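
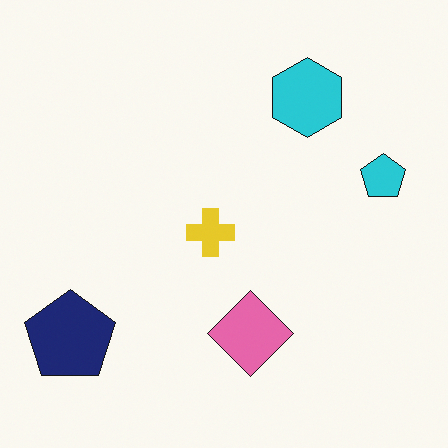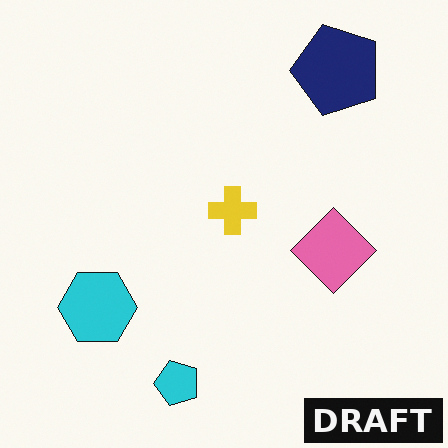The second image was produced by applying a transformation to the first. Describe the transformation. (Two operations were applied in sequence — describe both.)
Transposed (reflected across the top-left ↔ bottom-right diagonal), then watermarked with the text "DRAFT" in the lower-right corner.

Shapes have swapped their row and column positions — what was in the top-right is now in the bottom-left — a diagonal reflection. A dark label reading "DRAFT" appears in the lower-right corner.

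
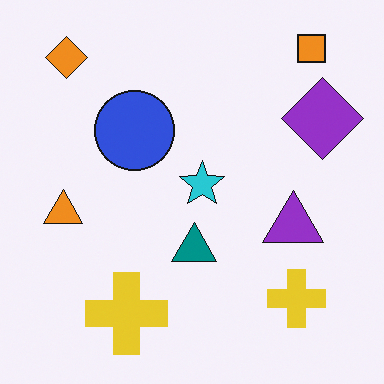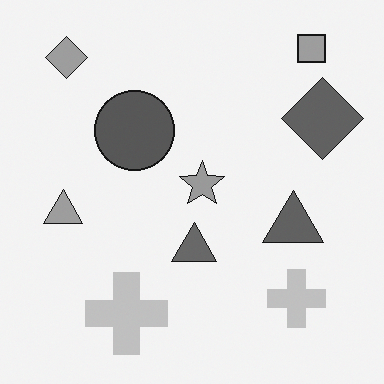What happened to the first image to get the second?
This is the original image converted to grayscale.

All color is removed — every shape is now a shade of grey.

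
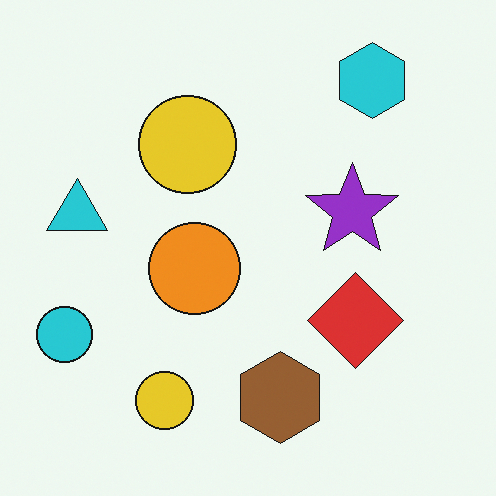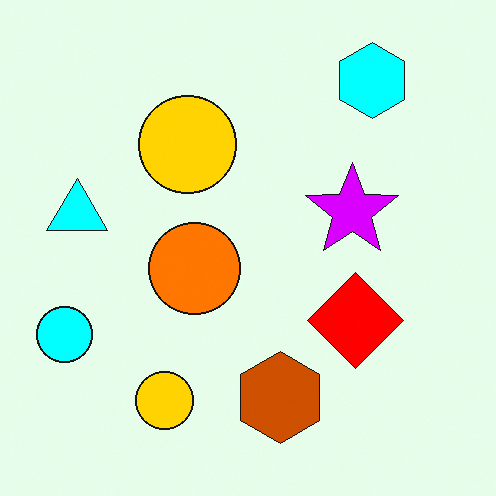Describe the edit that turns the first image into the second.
The transformation is: made much more vivid (saturation change).

All colors are more vivid — a global saturation change.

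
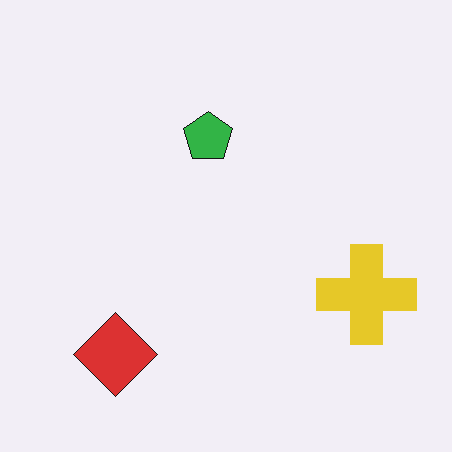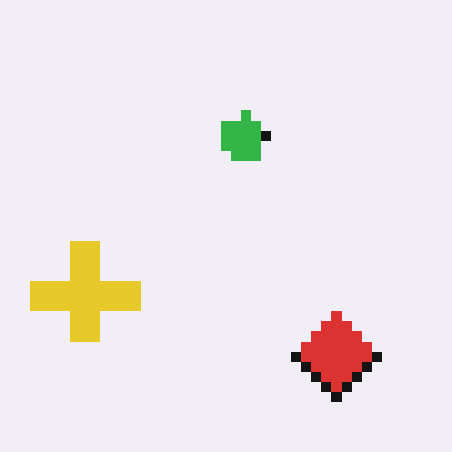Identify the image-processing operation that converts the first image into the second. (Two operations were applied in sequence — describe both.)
The transformation is: flipped horizontally (left ↔ right), then coarsely pixelated.

The yellow cross is in the right of the first image and the left of the second — shapes on opposite sides of the vertical midline have swapped in a mirror flip. Shapes are reduced to large square blocks; fine edges and outlines are lost — a downscale-then-upscale (mosaic) effect.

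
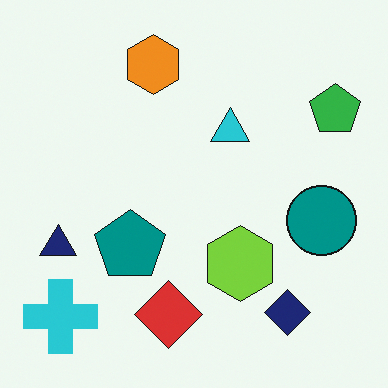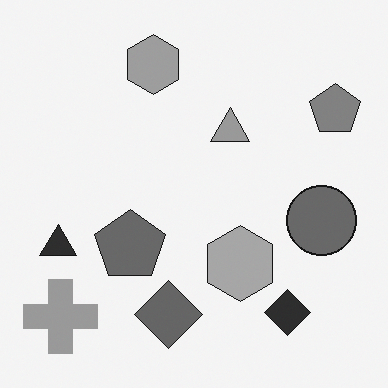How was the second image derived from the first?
Converted to grayscale.

All color is removed — every shape is now a shade of grey.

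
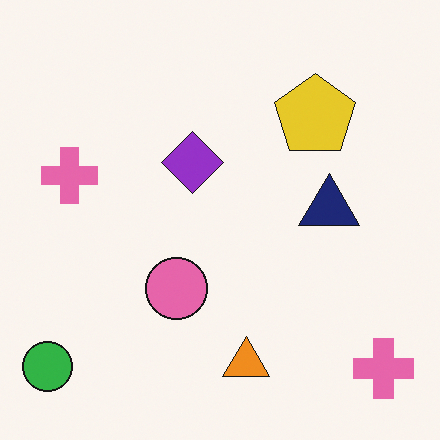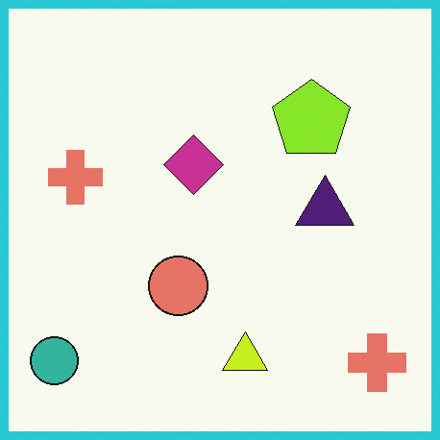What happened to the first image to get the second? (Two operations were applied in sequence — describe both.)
The second image is the first hue-shifted by a small amount, then framed with a cyan border.

Every shape's color has rotated by the same amount around the hue wheel — a uniform hue shift. A solid cyan frame runs around the edge of the second image, with the content slightly shrunk inside it.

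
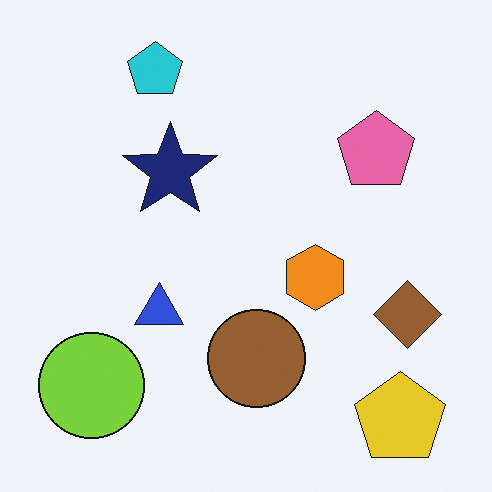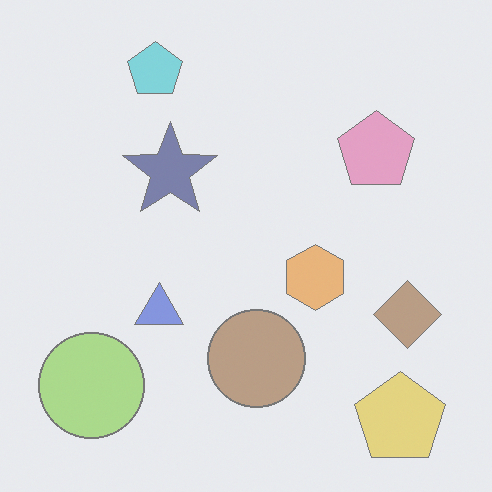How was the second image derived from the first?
The image was given much lower contrast.

Tones are pushed toward mid-grey across the whole image — a global contrast change.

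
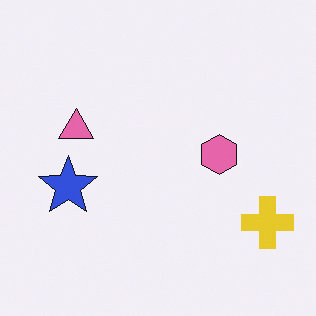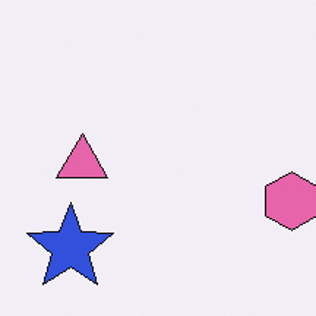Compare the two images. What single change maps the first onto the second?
The image was cropped to a modestly smaller region and rescaled.

The visible shapes are larger and the field of view is narrower; shapes near the original edges may be partly or wholly outside the frame — a crop-and-rescale.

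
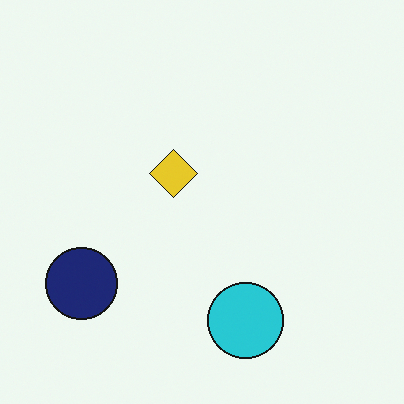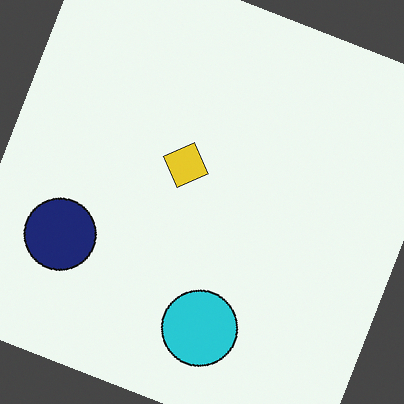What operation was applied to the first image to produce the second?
Rotated clockwise by a clearly visible amount.

Every shape is tilted by the same angle and the image corners show triangular fill wedges — a whole-image rotation by a non-right angle.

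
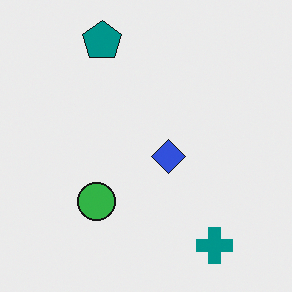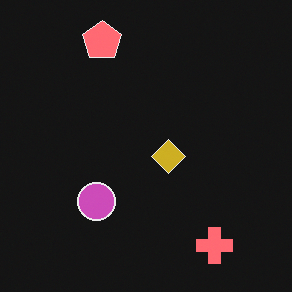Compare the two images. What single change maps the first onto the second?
The second image is the first color-inverted (negative).

The light background has become dark and every shape's color is its complement — a photographic negative.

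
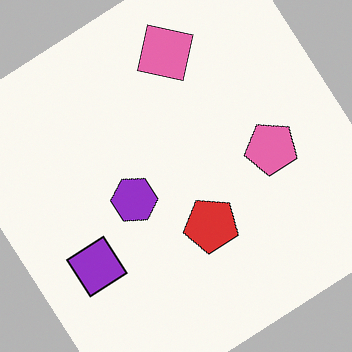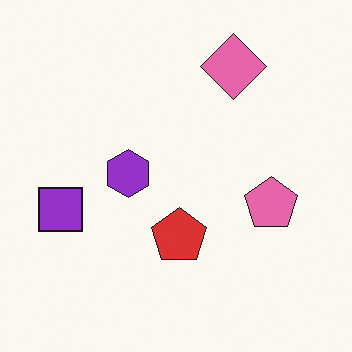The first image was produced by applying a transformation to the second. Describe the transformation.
Rotated counter-clockwise by a large amount — several tens of degrees.

Every shape is tilted by the same angle and the image corners show triangular fill wedges — a whole-image rotation by a non-right angle.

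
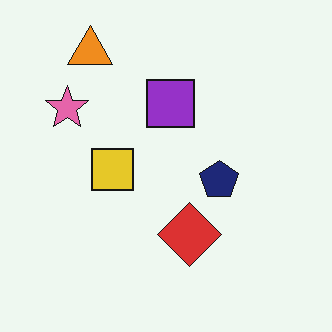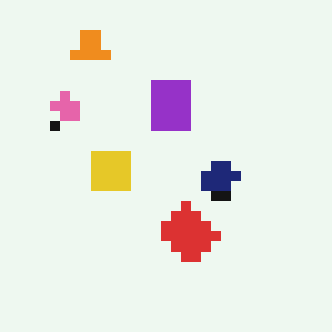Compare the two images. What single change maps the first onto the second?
The image was heavily pixelated into large blocks.

Shapes are reduced to large square blocks; fine edges and outlines are lost — a downscale-then-upscale (mosaic) effect.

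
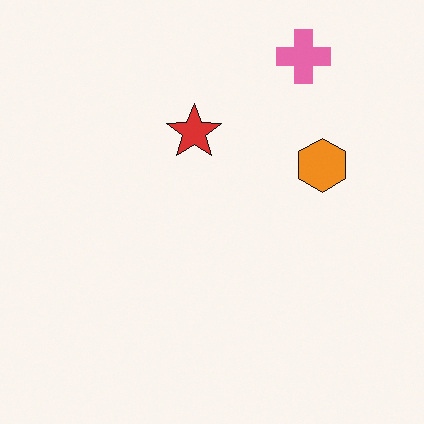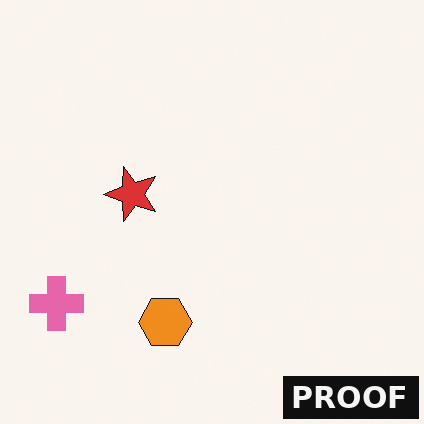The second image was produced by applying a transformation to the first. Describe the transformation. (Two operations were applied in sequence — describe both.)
The second image is the first transposed (reflected across the top-left ↔ bottom-right diagonal), then watermarked with the text "PROOF" in the lower-right corner.

Shapes have swapped their row and column positions — what was in the top-right is now in the bottom-left — a diagonal reflection. A dark label reading "PROOF" appears in the lower-right corner.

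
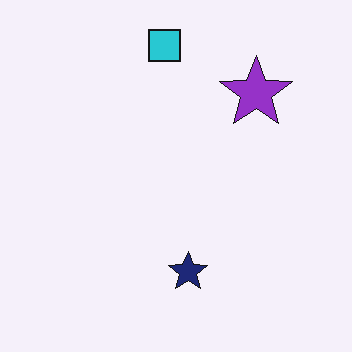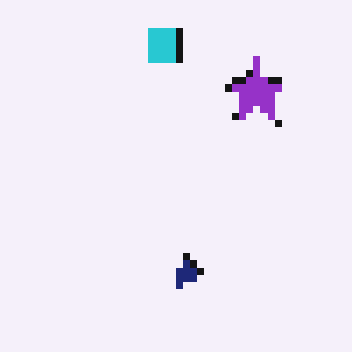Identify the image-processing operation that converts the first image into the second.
The second image is the first pixelated into visible square blocks.

Shapes are reduced to large square blocks; fine edges and outlines are lost — a downscale-then-upscale (mosaic) effect.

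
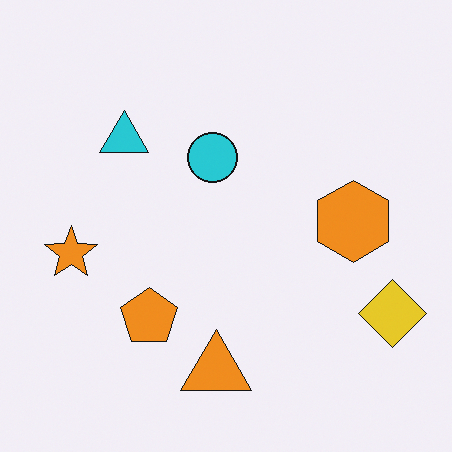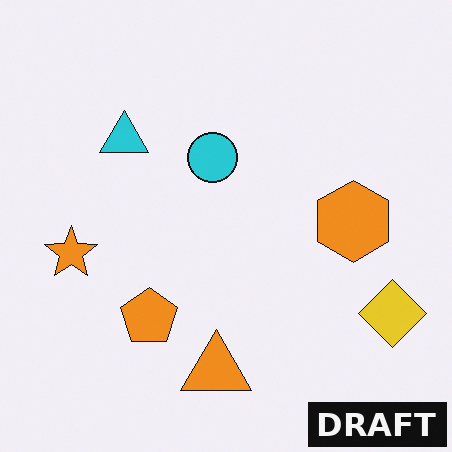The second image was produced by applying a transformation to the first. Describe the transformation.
The transformation is: watermarked with the text "DRAFT" in the lower-right corner.

A dark label reading "DRAFT" appears in the lower-right corner.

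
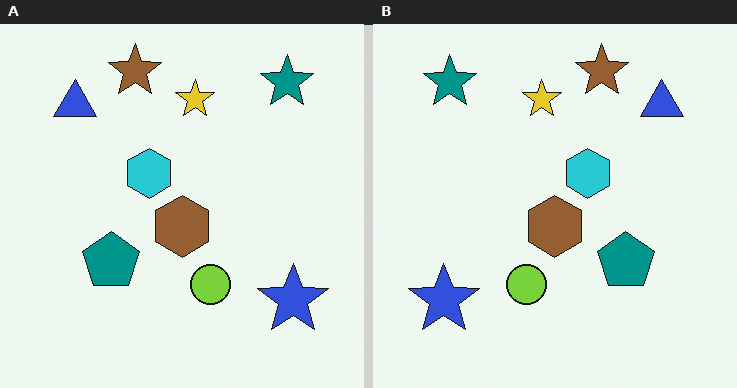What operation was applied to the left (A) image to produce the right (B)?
The transformation is: flipped horizontally (left ↔ right).

The blue star is in the bottom-right of the left (A) image and the bottom-left of the right (B) — shapes on opposite sides of the vertical midline have swapped in a mirror flip.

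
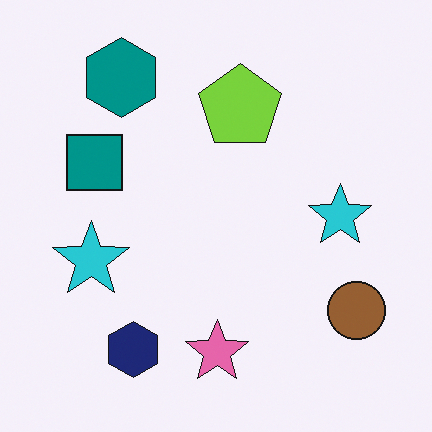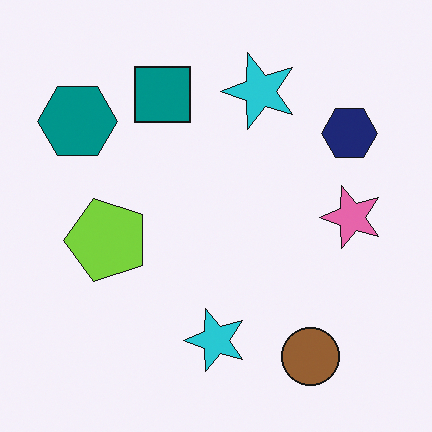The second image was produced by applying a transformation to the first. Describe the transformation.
Transposed (reflected across the top-left ↔ bottom-right diagonal).

Shapes have swapped their row and column positions — what was in the top-right is now in the bottom-left — a diagonal reflection.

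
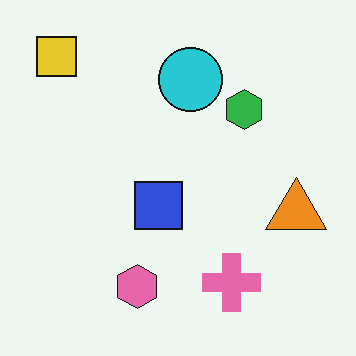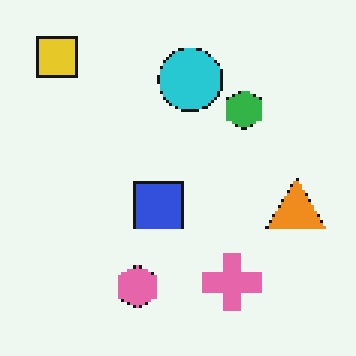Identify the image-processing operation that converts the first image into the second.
This is the original image mildly pixelated.

Shapes are reduced to large square blocks; fine edges and outlines are lost — a downscale-then-upscale (mosaic) effect.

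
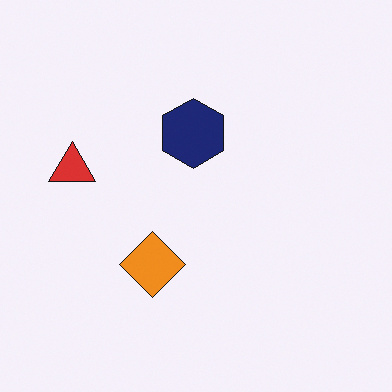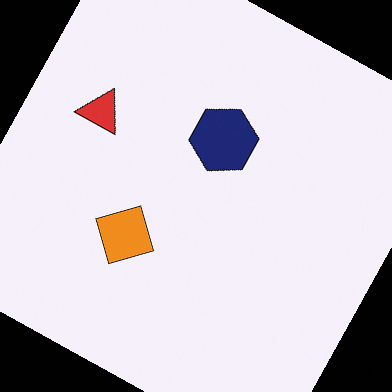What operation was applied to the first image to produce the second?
The second image is the first rotated clockwise by a clearly visible amount.

Every shape is tilted by the same angle and the image corners show triangular fill wedges — a whole-image rotation by a non-right angle.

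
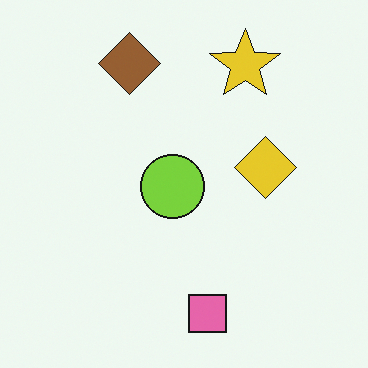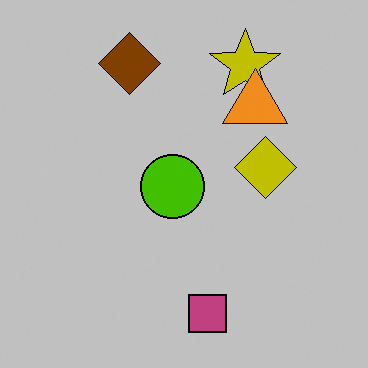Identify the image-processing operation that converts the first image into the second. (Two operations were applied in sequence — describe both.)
The image was aggressively posterized, then overlaid with an additional orange triangle.

Each flat color has snapped to a coarser quantized level — most visibly, the near-white background has dropped to a flat grey. An orange triangle appears in the second image that is absent from the first.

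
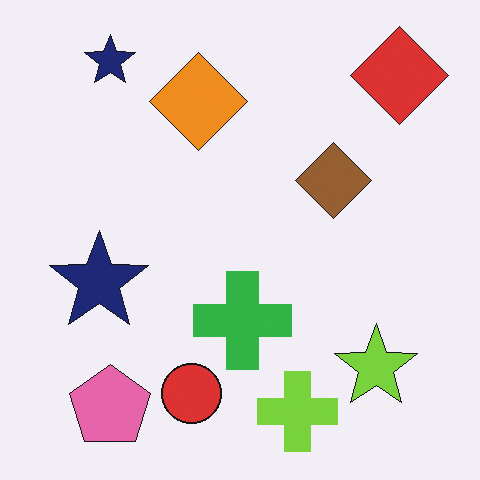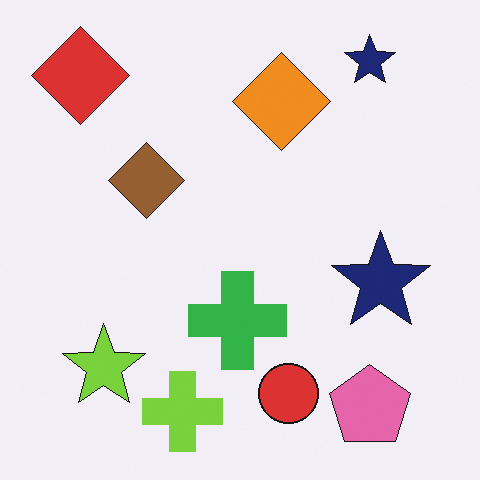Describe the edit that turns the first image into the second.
The second image is the first flipped horizontally (left ↔ right).

The red diamond is in the top-right of the first image and the top-left of the second — shapes on opposite sides of the vertical midline have swapped in a mirror flip.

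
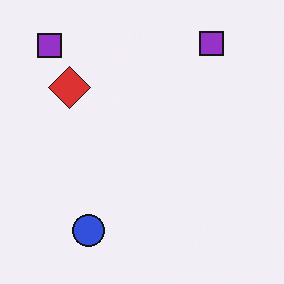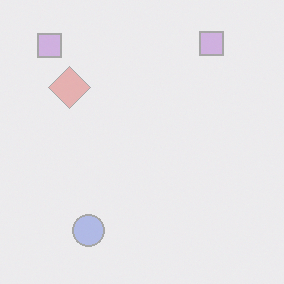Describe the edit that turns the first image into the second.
This is the original image given much lower contrast.

Tones are pushed toward mid-grey across the whole image — a global contrast change.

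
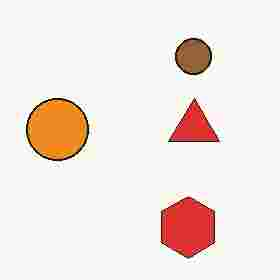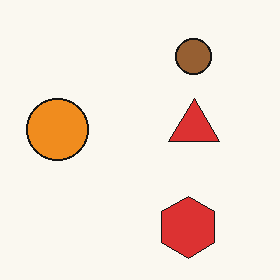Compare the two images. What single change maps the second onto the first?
This is the original image heavily JPEG-compressed with obvious blocking artifacts.

Blocky 8×8 compression artifacts appear around shape edges and the flat background shows ringing — characteristic JPEG degradation.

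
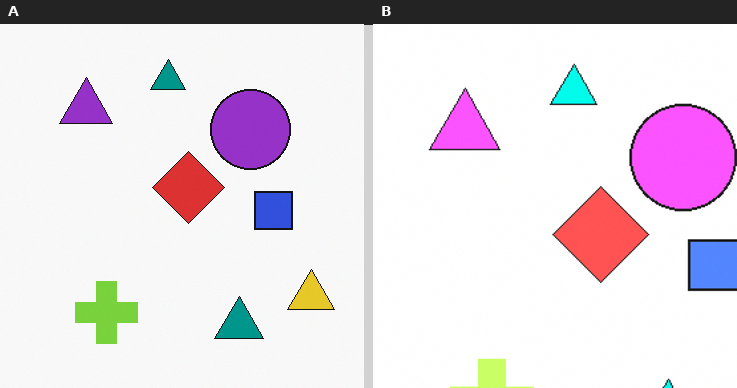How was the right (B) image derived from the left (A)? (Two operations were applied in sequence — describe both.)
The right (B) image is the left (A) noticeably brightened, then cropped slightly and scaled back up.

Every pixel — background and shapes alike — is uniformly brightened. The visible shapes are larger and the field of view is narrower; shapes near the original edges may be partly or wholly outside the frame — a crop-and-rescale.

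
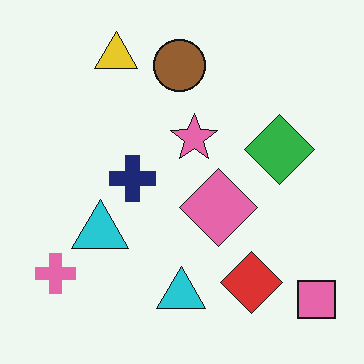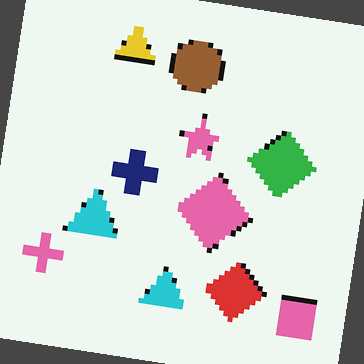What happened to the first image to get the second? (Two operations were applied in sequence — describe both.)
It was lightly pixelated (a mild mosaic effect), then rotated clockwise by a slight angle.

Shapes are reduced to large square blocks; fine edges and outlines are lost — a downscale-then-upscale (mosaic) effect. Every shape is tilted by the same angle and the image corners show triangular fill wedges — a whole-image rotation by a non-right angle.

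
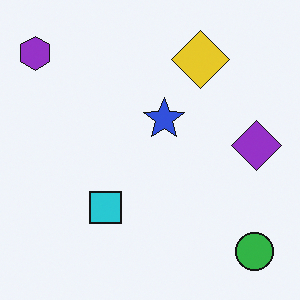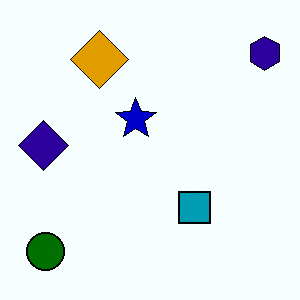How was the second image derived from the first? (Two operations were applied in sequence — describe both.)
The second image is the first given much higher contrast, then flipped horizontally (left ↔ right).

Tones are pushed away from mid-grey across the whole image — a global contrast change. The purple hexagon is in the top-left of the first image and the top-right of the second — shapes on opposite sides of the vertical midline have swapped in a mirror flip.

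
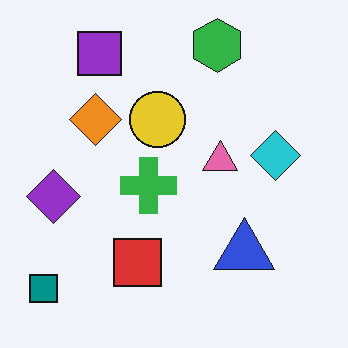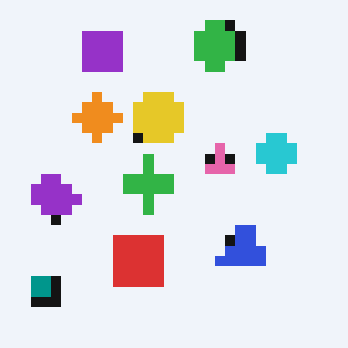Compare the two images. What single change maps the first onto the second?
The transformation is: heavily pixelated into large blocks.

Shapes are reduced to large square blocks; fine edges and outlines are lost — a downscale-then-upscale (mosaic) effect.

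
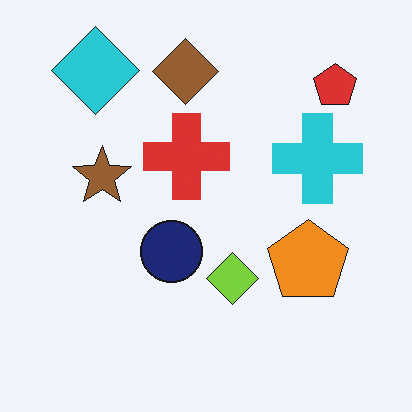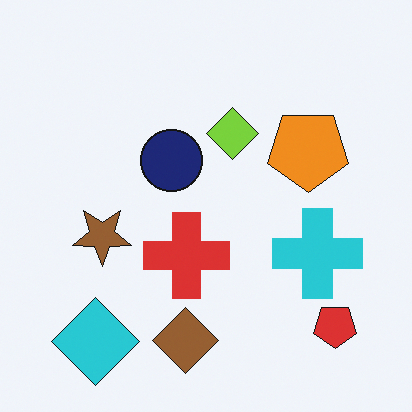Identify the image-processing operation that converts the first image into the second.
Flipped vertically (top ↔ bottom).

The cyan diamond is in the top-left of the first image and the bottom-left of the second — shapes on opposite sides of the horizontal midline have swapped in a mirror flip.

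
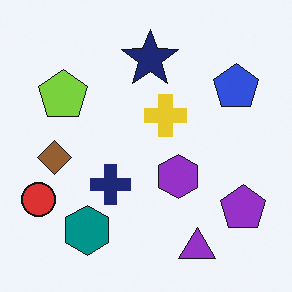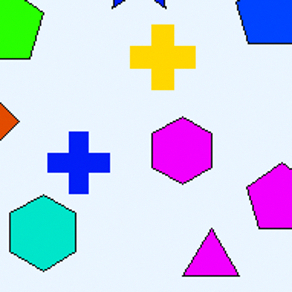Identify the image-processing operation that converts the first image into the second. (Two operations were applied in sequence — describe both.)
This is the original image made much more vivid (saturation change), then cropped slightly and scaled back up.

All colors are more vivid — a global saturation change. The visible shapes are larger and the field of view is narrower; shapes near the original edges may be partly or wholly outside the frame — a crop-and-rescale.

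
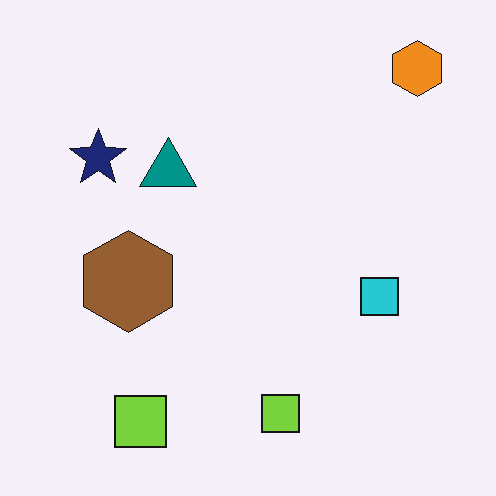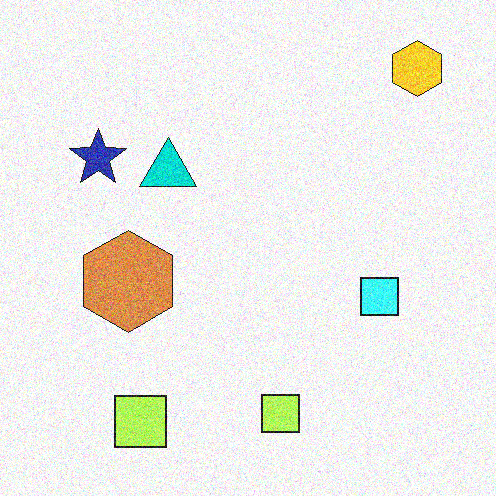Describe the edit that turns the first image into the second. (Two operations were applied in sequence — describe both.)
The image was substantially brightened, then degraded with visible gaussian noise.

Every pixel — background and shapes alike — is uniformly brightened. Random speckle covers the whole image, including the flat background.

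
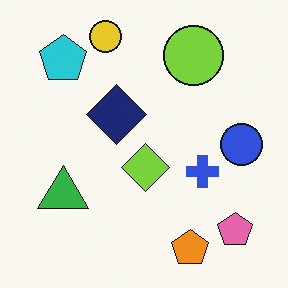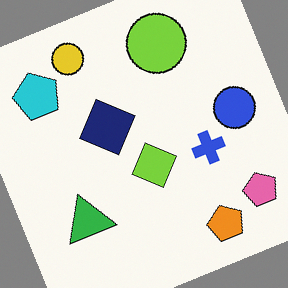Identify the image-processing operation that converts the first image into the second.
It was rotated counter-clockwise by a moderate amount.

Every shape is tilted by the same angle and the image corners show triangular fill wedges — a whole-image rotation by a non-right angle.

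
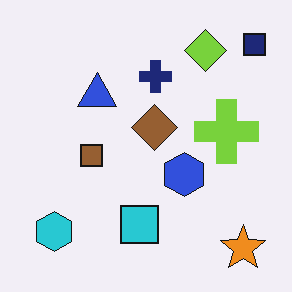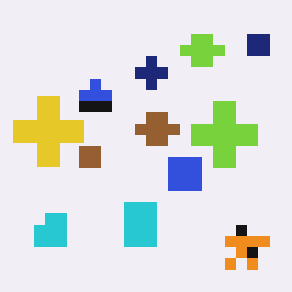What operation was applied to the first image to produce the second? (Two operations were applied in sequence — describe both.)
The transformation is: heavily pixelated into large blocks, then overlaid with an additional yellow cross.

Shapes are reduced to large square blocks; fine edges and outlines are lost — a downscale-then-upscale (mosaic) effect. A yellow cross appears in the second image that is absent from the first.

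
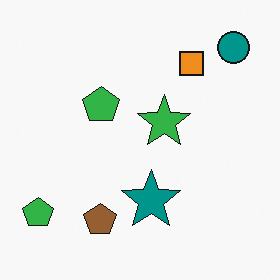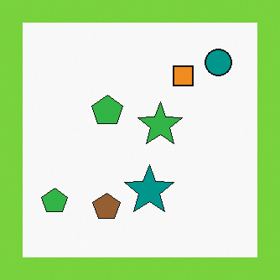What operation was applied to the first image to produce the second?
Framed with a lime border.

A solid lime frame runs around the edge of the second image, with the content slightly shrunk inside it.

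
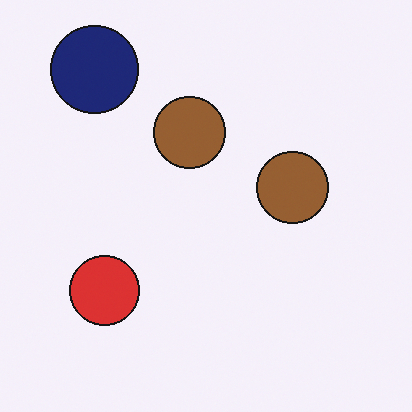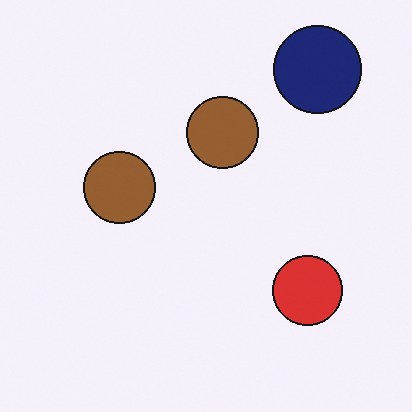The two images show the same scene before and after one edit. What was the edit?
The transformation is: flipped horizontally (left ↔ right).

The navy circle is in the top-left of the first image and the top-right of the second — shapes on opposite sides of the vertical midline have swapped in a mirror flip.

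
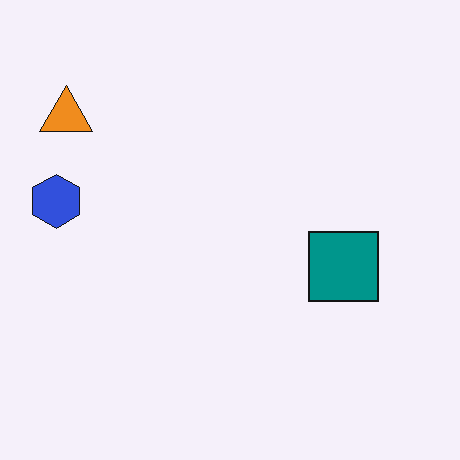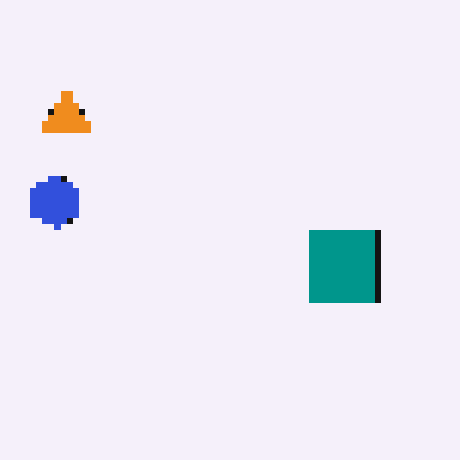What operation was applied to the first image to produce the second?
The image was moderately pixelated.

Shapes are reduced to large square blocks; fine edges and outlines are lost — a downscale-then-upscale (mosaic) effect.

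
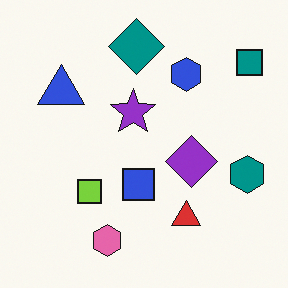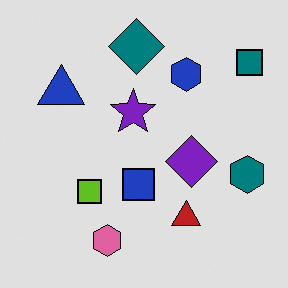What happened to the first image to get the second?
It was moderately posterized.

Each flat color has snapped to a coarser quantized level — most visibly, the near-white background has dropped to a flat grey.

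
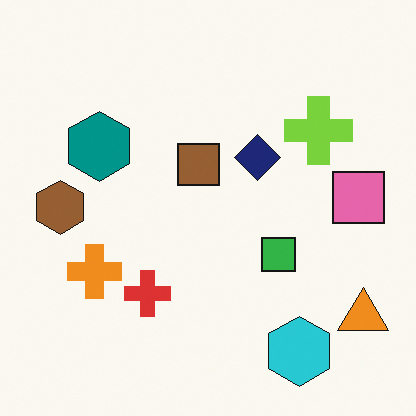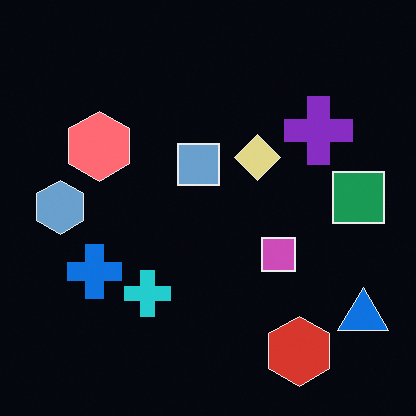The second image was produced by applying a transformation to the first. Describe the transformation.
This is the original image color-inverted (negative).

The light background has become dark and every shape's color is its complement — a photographic negative.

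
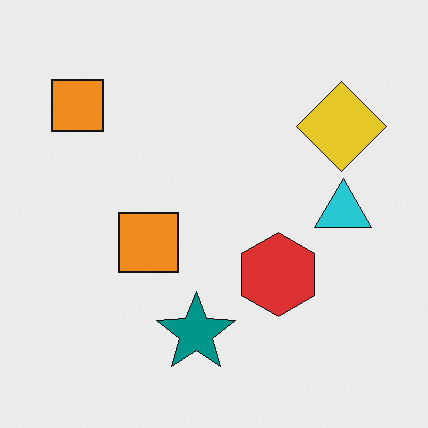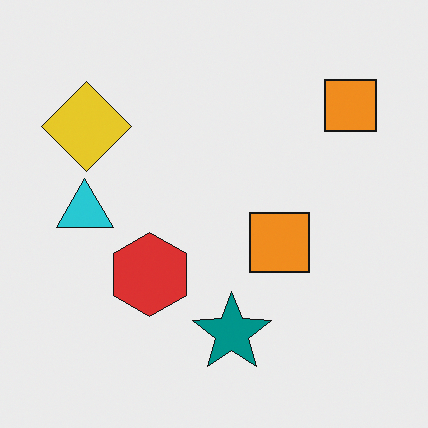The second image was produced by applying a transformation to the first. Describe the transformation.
The transformation is: flipped horizontally (left ↔ right).

The cyan triangle is in the right of the first image and the left of the second — shapes on opposite sides of the vertical midline have swapped in a mirror flip.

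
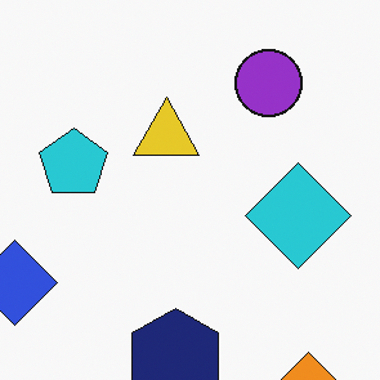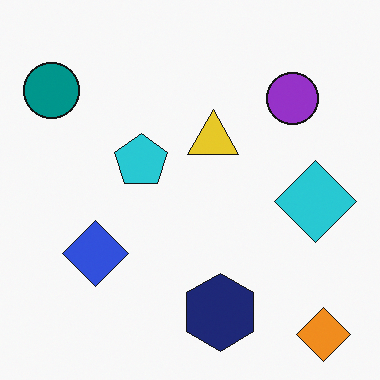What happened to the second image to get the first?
Cropped slightly and scaled back up.

The visible shapes are larger and the field of view is narrower; shapes near the original edges may be partly or wholly outside the frame — a crop-and-rescale.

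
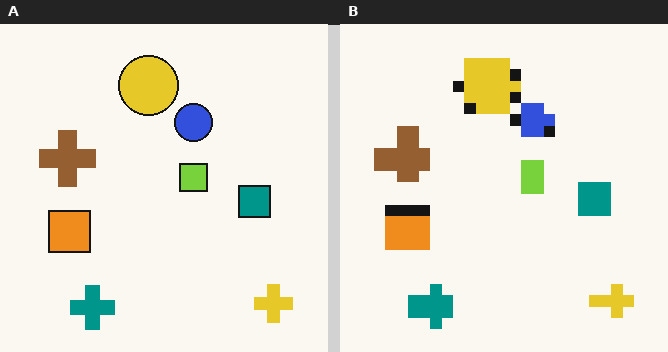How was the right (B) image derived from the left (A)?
This is the original image heavily pixelated into large blocks.

Shapes are reduced to large square blocks; fine edges and outlines are lost — a downscale-then-upscale (mosaic) effect.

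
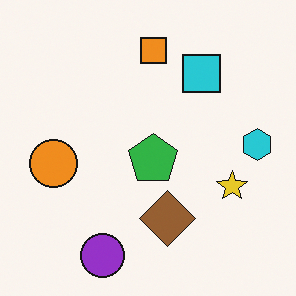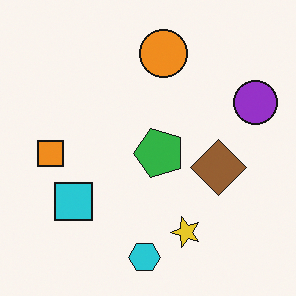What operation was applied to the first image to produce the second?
It was transposed (reflected across the top-left ↔ bottom-right diagonal).

Shapes have swapped their row and column positions — what was in the top-right is now in the bottom-left — a diagonal reflection.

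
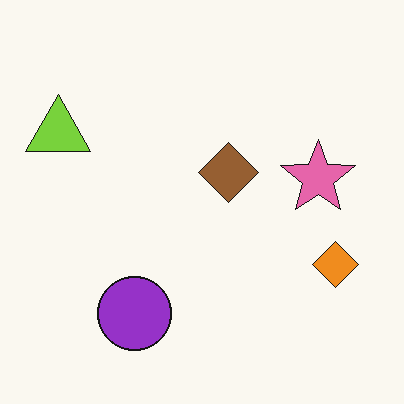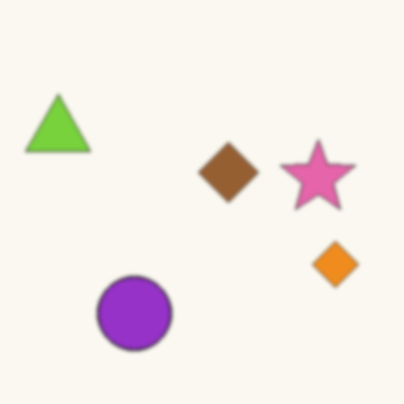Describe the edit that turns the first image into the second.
The transformation is: lightly blurred.

Shape edges and outlines are uniformly softened across the whole image.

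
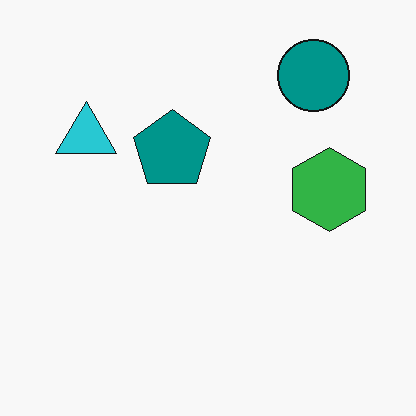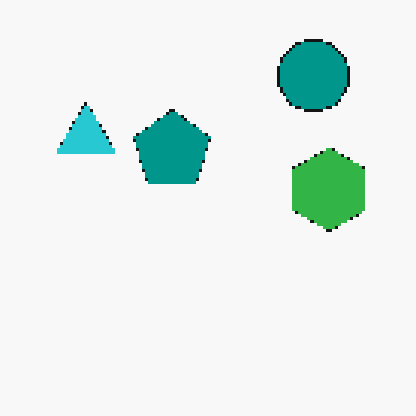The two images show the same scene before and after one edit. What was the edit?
This is the original image lightly pixelated (a mild mosaic effect).

Shapes are reduced to large square blocks; fine edges and outlines are lost — a downscale-then-upscale (mosaic) effect.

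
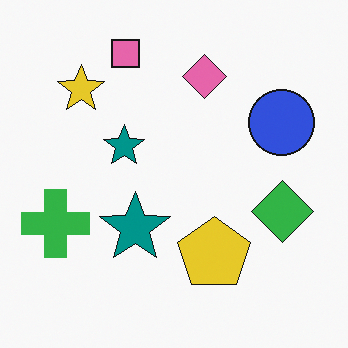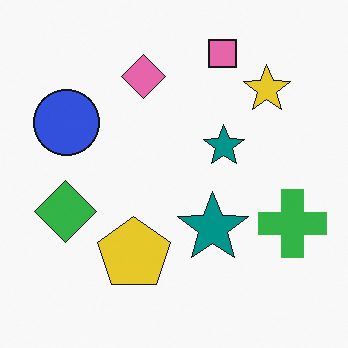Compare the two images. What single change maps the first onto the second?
The second image is the first flipped horizontally (left ↔ right).

The green cross is in the left of the first image and the right of the second — shapes on opposite sides of the vertical midline have swapped in a mirror flip.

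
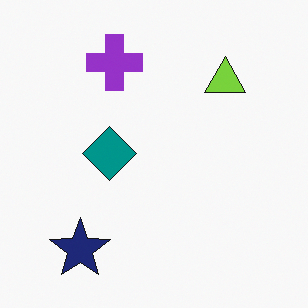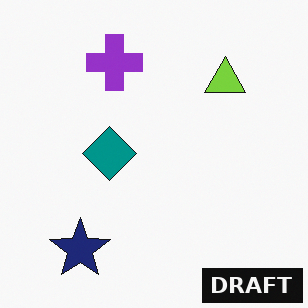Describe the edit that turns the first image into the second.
Watermarked with the text "DRAFT" in the lower-right corner.

A dark label reading "DRAFT" appears in the lower-right corner.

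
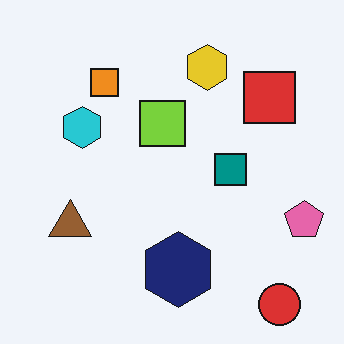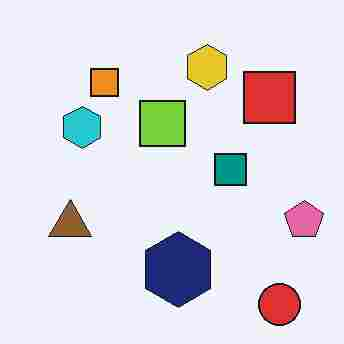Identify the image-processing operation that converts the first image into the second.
Degraded with heavy JPEG compression.

Blocky 8×8 compression artifacts appear around shape edges and the flat background shows ringing — characteristic JPEG degradation.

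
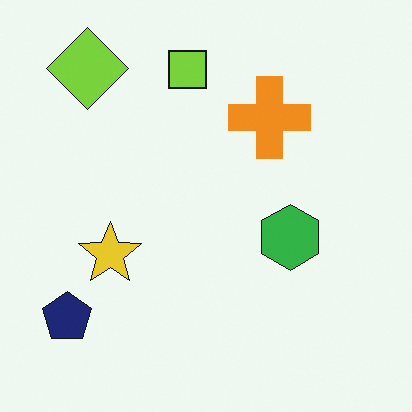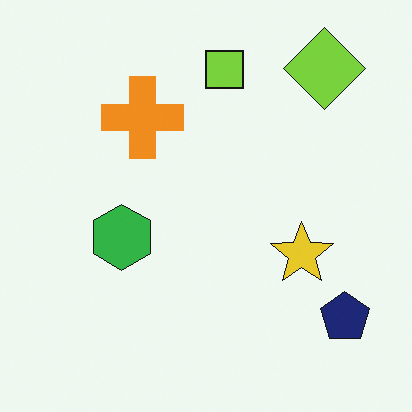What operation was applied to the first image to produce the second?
This is the original image flipped horizontally (left ↔ right).

The navy pentagon is in the bottom-left of the first image and the bottom-right of the second — shapes on opposite sides of the vertical midline have swapped in a mirror flip.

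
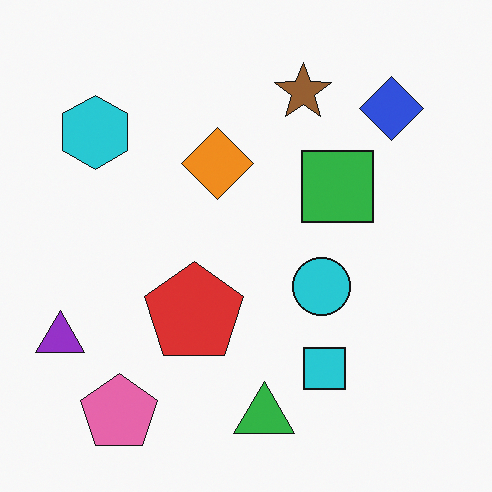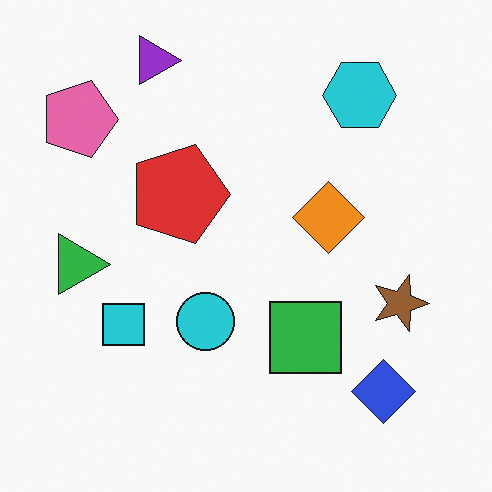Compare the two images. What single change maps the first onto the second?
The second image is the first rotated 90° clockwise.

The pink pentagon sits in the bottom-left of the first image and the top-left of the second — consistent with a whole-image 90° clockwise rotation.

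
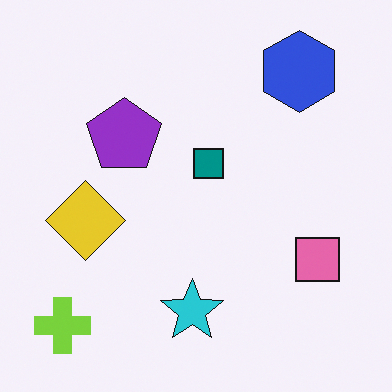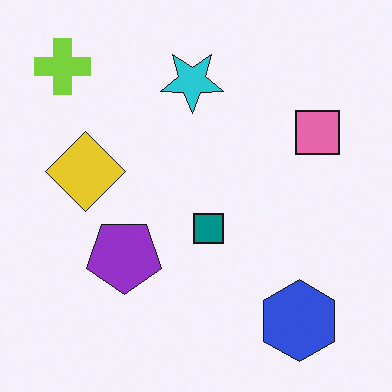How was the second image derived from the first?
It was flipped vertically (top ↔ bottom).

The lime cross is in the bottom-left of the first image and the top-left of the second — shapes on opposite sides of the horizontal midline have swapped in a mirror flip.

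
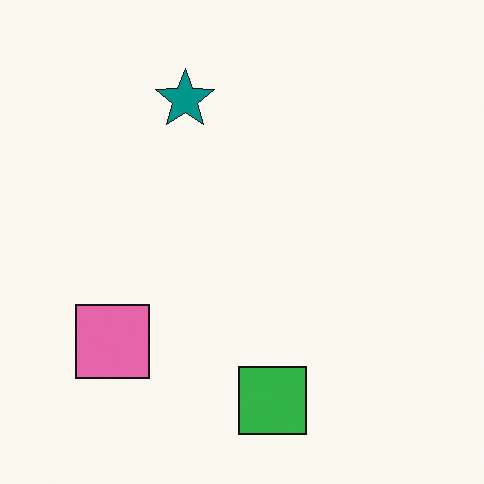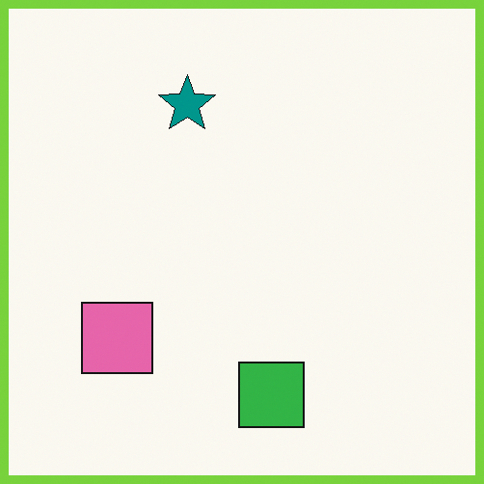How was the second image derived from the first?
The transformation is: framed with a lime border.

A solid lime frame runs around the edge of the second image, with the content slightly shrunk inside it.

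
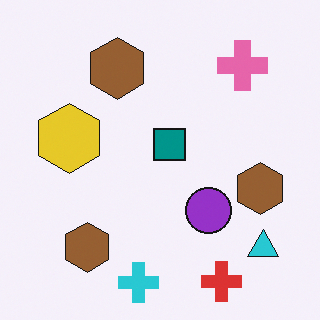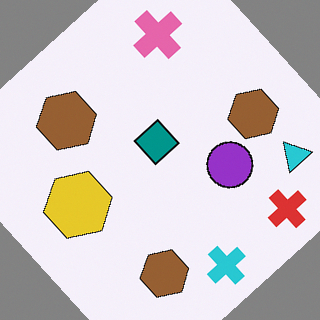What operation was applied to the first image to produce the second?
This is the original image rotated counter-clockwise by a large amount — several tens of degrees.

Every shape is tilted by the same angle and the image corners show triangular fill wedges — a whole-image rotation by a non-right angle.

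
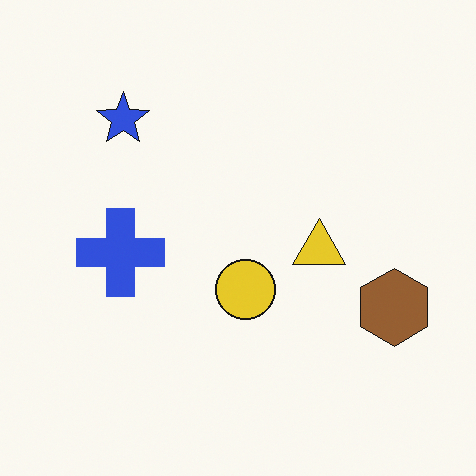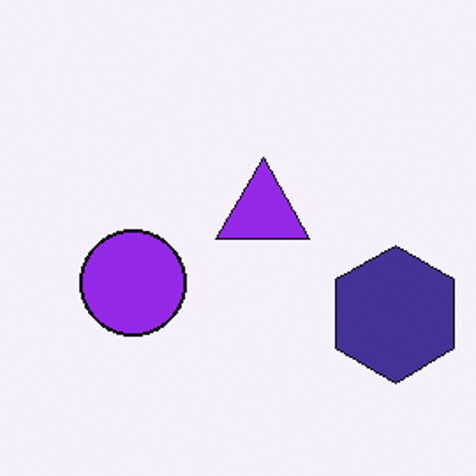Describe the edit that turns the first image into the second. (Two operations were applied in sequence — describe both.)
Hue-shifted through roughly half the color wheel, then cropped to a noticeably smaller region and rescaled.

Every shape's color has rotated by the same amount around the hue wheel — a uniform hue shift. The visible shapes are larger and the field of view is narrower; shapes near the original edges may be partly or wholly outside the frame — a crop-and-rescale.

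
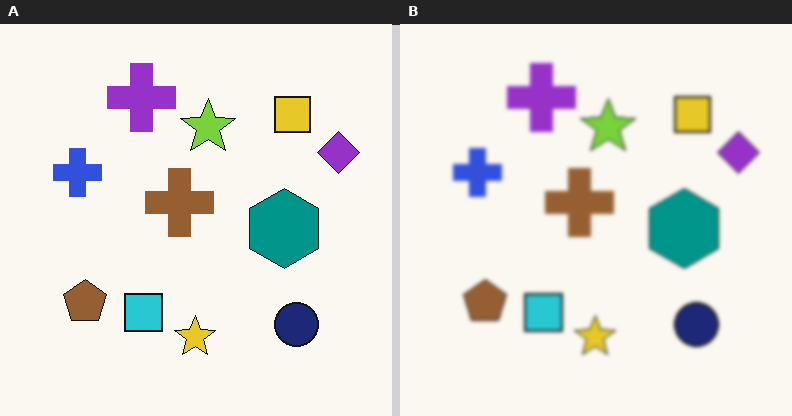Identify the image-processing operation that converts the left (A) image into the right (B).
Given a subtle gaussian blur.

Shape edges and outlines are uniformly softened across the whole image.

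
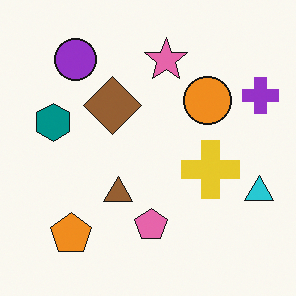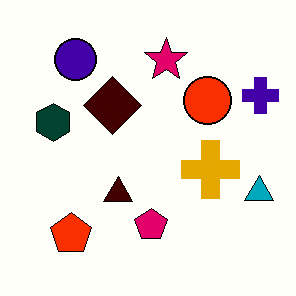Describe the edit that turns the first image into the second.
It was given much higher contrast.

Tones are pushed away from mid-grey across the whole image — a global contrast change.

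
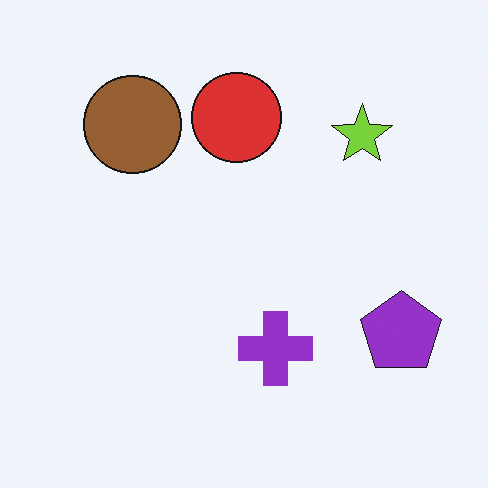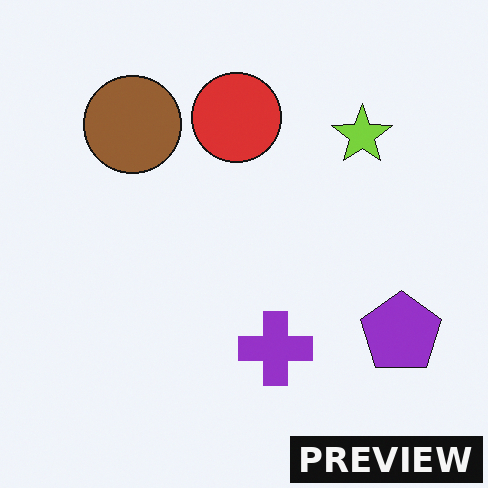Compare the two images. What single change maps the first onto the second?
The transformation is: watermarked with the text "PREVIEW" in the lower-right corner.

A dark label reading "PREVIEW" appears in the lower-right corner.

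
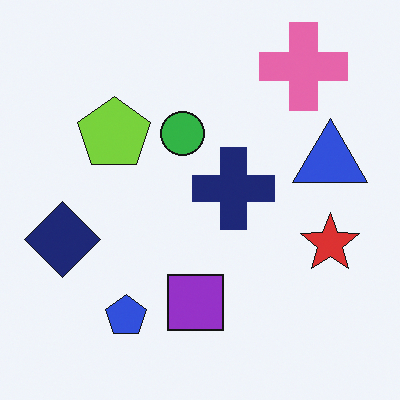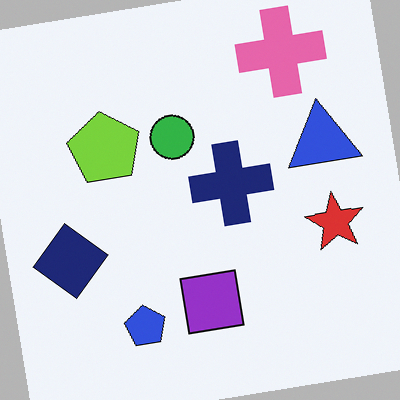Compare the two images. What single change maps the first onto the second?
The image was rotated counter-clockwise by a few degrees.

Every shape is tilted by the same angle and the image corners show triangular fill wedges — a whole-image rotation by a non-right angle.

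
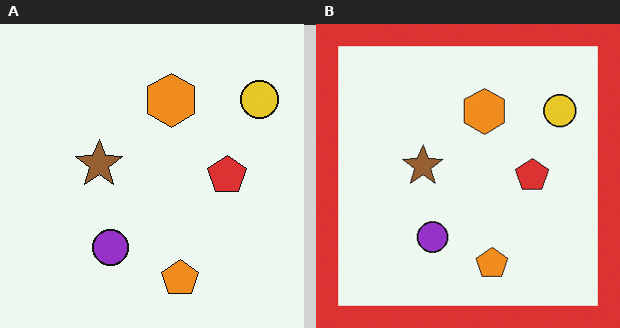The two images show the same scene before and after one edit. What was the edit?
The transformation is: framed with a red border.

A solid red frame runs around the edge of the right (B) image, with the content slightly shrunk inside it.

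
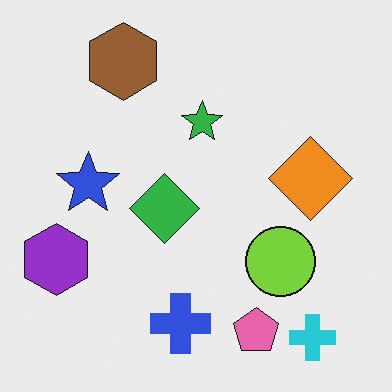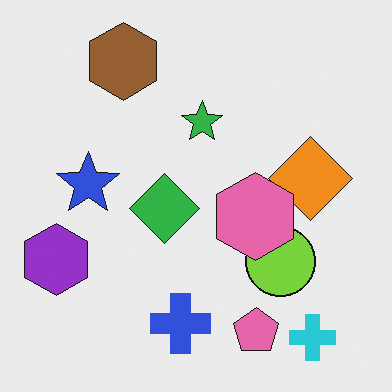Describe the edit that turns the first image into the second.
The image was overlaid with an additional pink hexagon.

A pink hexagon appears in the second image that is absent from the first.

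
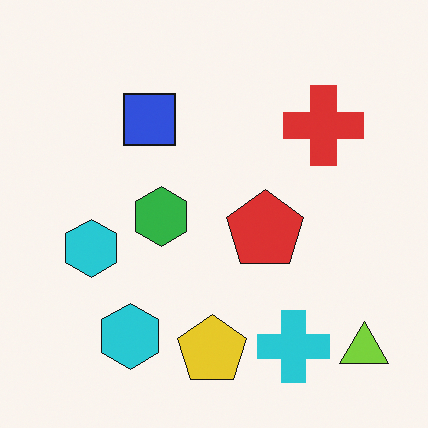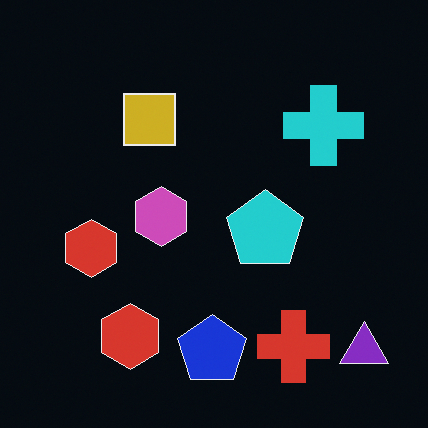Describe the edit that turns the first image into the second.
The second image is the first color-inverted (negative).

The light background has become dark and every shape's color is its complement — a photographic negative.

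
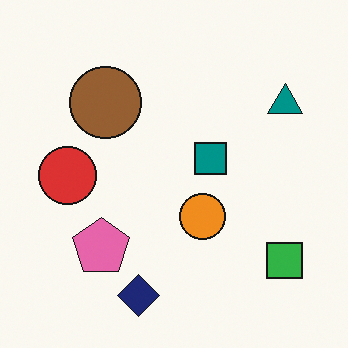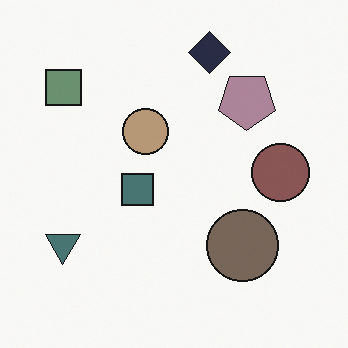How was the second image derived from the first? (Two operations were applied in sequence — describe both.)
The second image is the first rotated 180°, then heavily desaturated.

The green square sits in the bottom-right of the first image and the top-left of the second — consistent with a whole-image 180° rotation. All colors are more muted and greyish — a global saturation change.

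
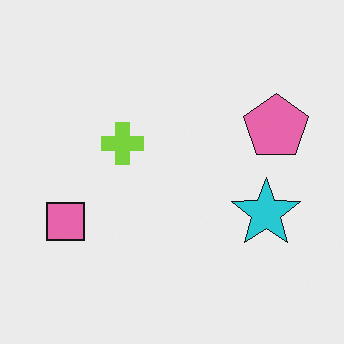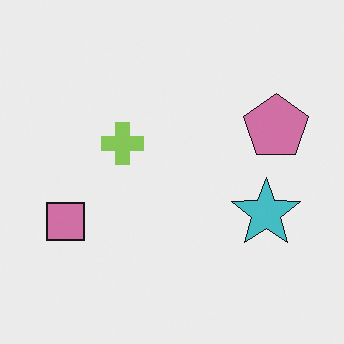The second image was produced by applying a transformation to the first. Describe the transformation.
This is the original image slightly desaturated.

All colors are more muted and greyish — a global saturation change.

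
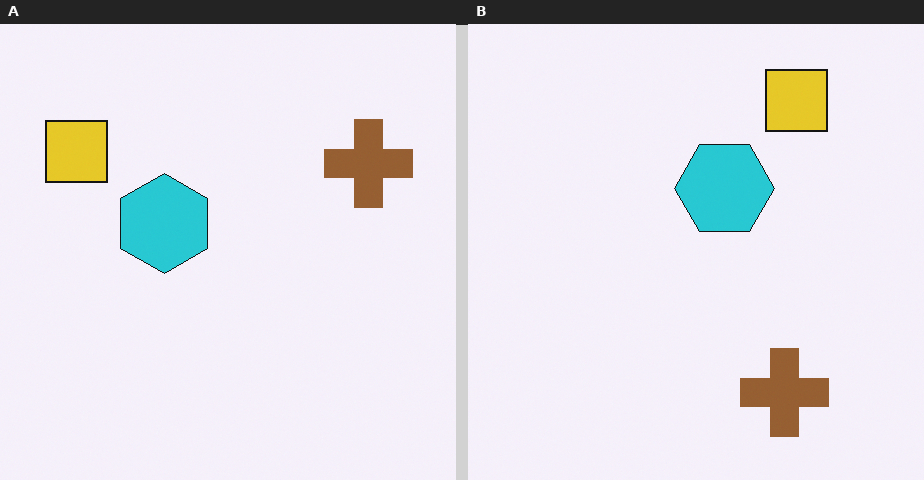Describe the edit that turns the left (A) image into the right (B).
This is the original image rotated 90° clockwise.

The yellow square sits in the top-left of the left (A) image and the top-right of the right (B) — consistent with a whole-image 90° clockwise rotation.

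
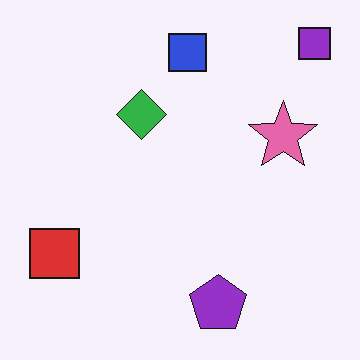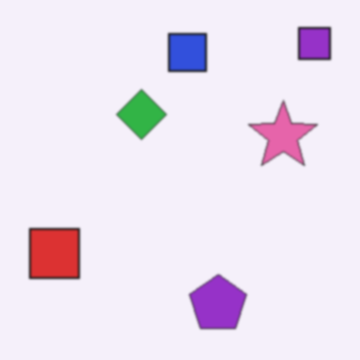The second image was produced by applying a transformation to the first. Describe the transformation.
This is the original image slightly softened.

Shape edges and outlines are uniformly softened across the whole image.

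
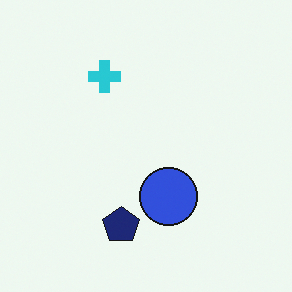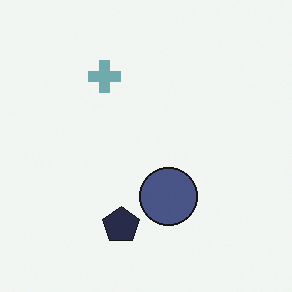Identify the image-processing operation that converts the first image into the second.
The transformation is: made much more muted (saturation change).

All colors are more muted and greyish — a global saturation change.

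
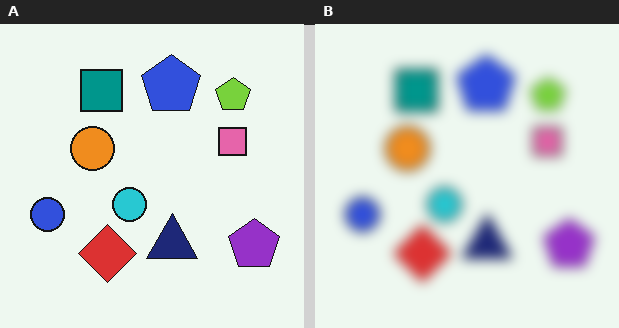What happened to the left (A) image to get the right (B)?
The transformation is: heavily blurred.

Shape edges and outlines are uniformly softened across the whole image.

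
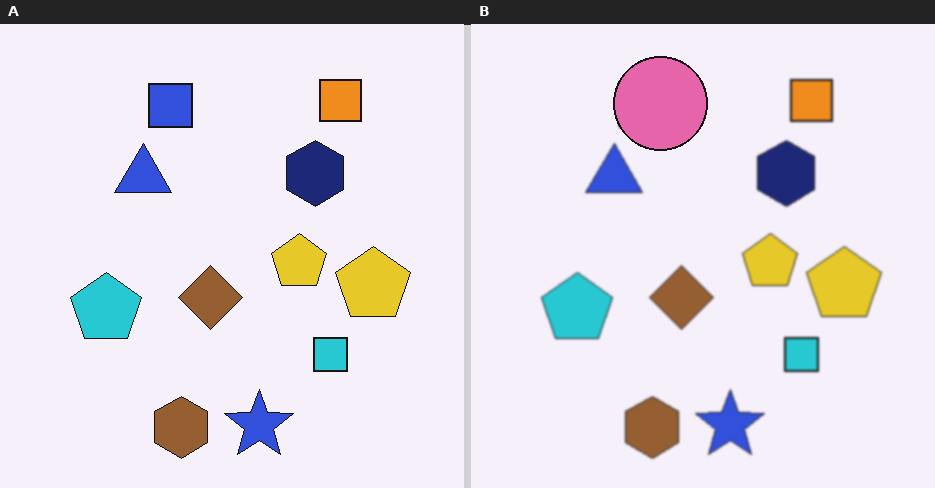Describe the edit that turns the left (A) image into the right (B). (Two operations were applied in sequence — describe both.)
The right (B) image is the left (A) given a subtle gaussian blur, then overlaid with an additional pink circle.

Shape edges and outlines are uniformly softened across the whole image. A pink circle appears in the right (B) image that is absent from the left (A).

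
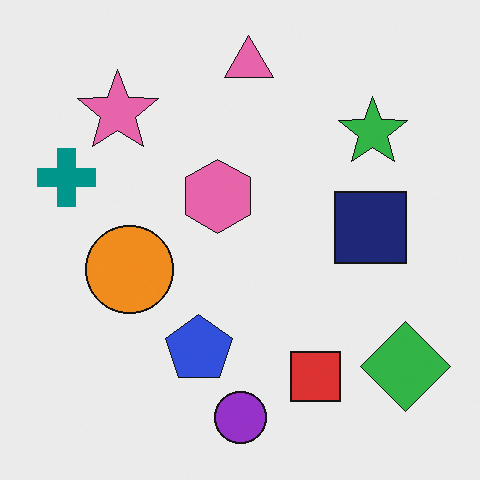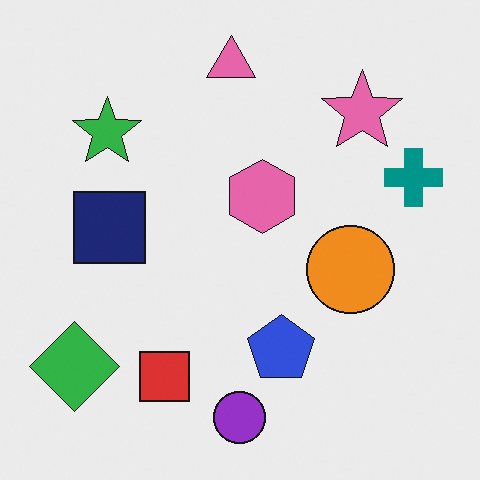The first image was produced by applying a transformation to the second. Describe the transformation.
The image was flipped horizontally (left ↔ right).

The teal cross is in the right of the second image and the left of the first — shapes on opposite sides of the vertical midline have swapped in a mirror flip.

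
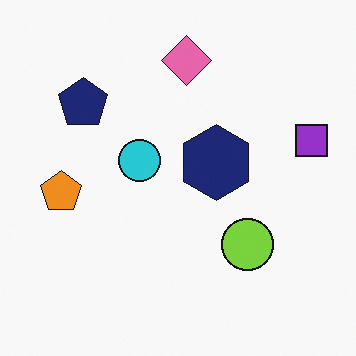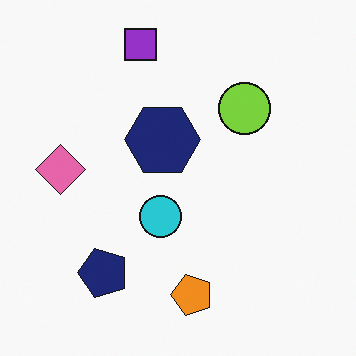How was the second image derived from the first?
The second image is the first rotated 90° counter-clockwise.

The purple square sits in the right of the first image and the top of the second — consistent with a whole-image 90° counter-clockwise rotation.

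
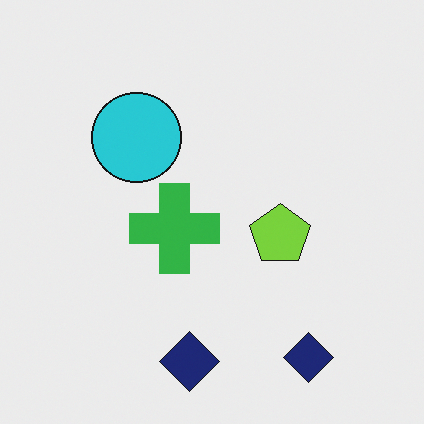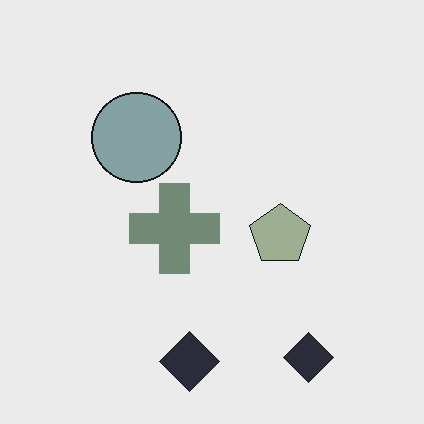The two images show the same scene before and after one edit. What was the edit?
Made much more muted (saturation change).

All colors are more muted and greyish — a global saturation change.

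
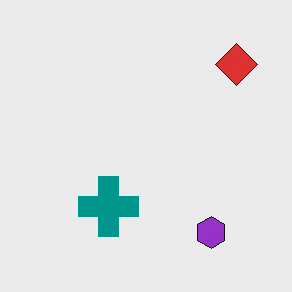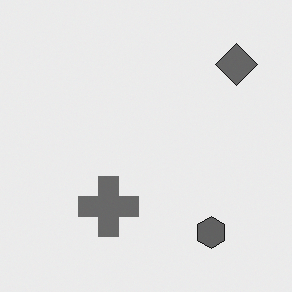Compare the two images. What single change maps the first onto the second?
Converted to grayscale.

All color is removed — every shape is now a shade of grey.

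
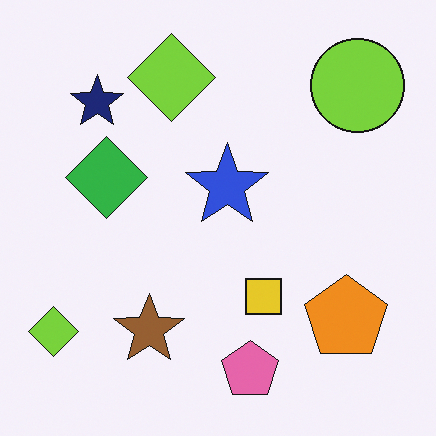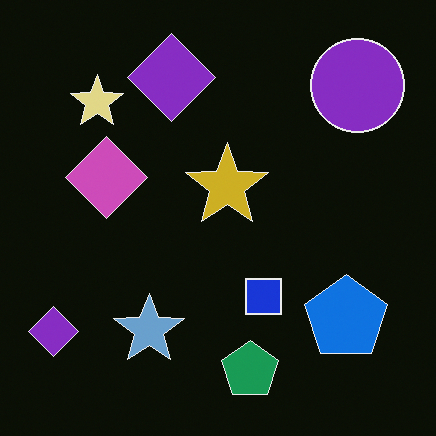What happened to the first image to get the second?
The second image is the first color-inverted (negative).

The light background has become dark and every shape's color is its complement — a photographic negative.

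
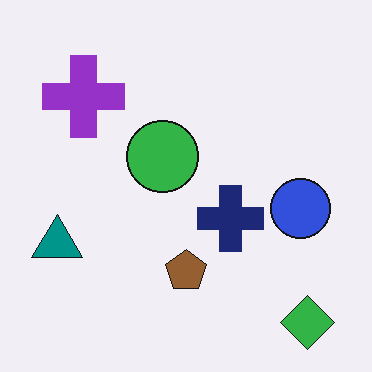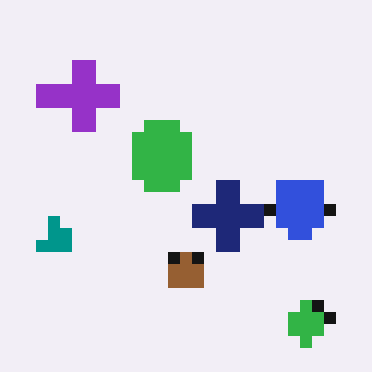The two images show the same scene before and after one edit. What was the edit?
Heavily pixelated into large blocks.

Shapes are reduced to large square blocks; fine edges and outlines are lost — a downscale-then-upscale (mosaic) effect.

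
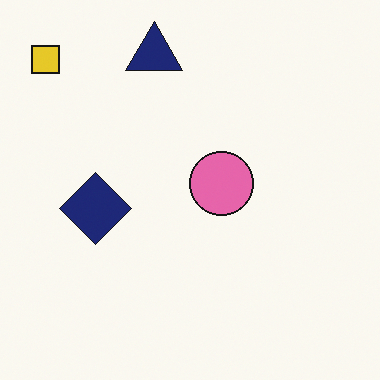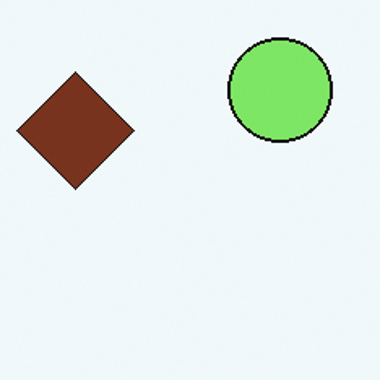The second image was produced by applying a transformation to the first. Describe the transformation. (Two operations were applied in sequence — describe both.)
The transformation is: cropped tightly and scaled back up, then hue-shifted noticeably.

The visible shapes are larger and the field of view is narrower; shapes near the original edges may be partly or wholly outside the frame — a crop-and-rescale. Every shape's color has rotated by the same amount around the hue wheel — a uniform hue shift.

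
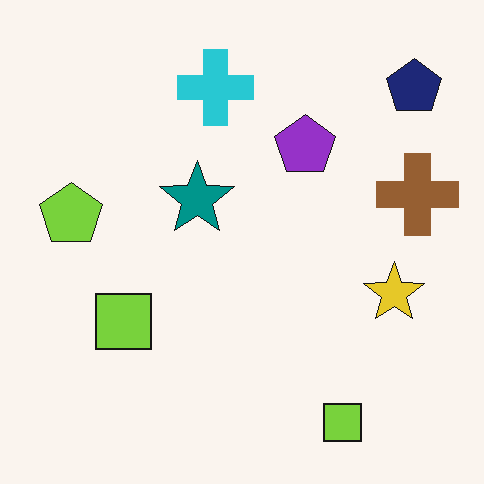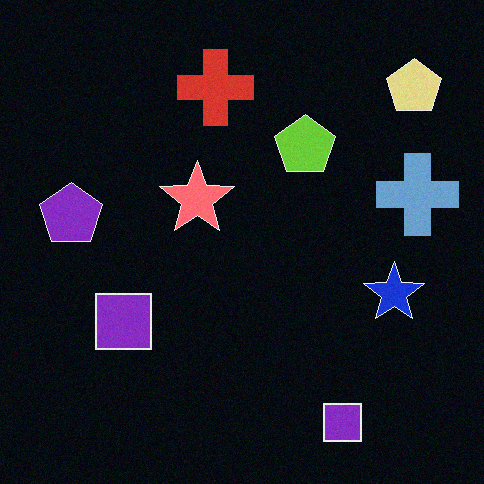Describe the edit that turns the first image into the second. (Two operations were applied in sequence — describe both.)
The second image is the first color-inverted (negative), then degraded with light additive noise.

The light background has become dark and every shape's color is its complement — a photographic negative. Random speckle covers the whole image, including the flat background.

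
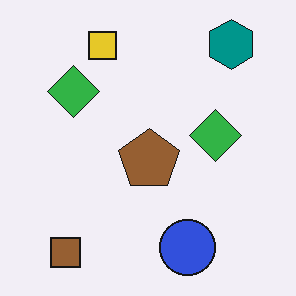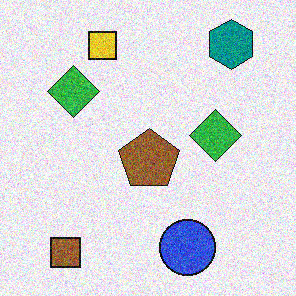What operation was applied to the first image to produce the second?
The image was degraded with visible gaussian noise.

Random speckle covers the whole image, including the flat background.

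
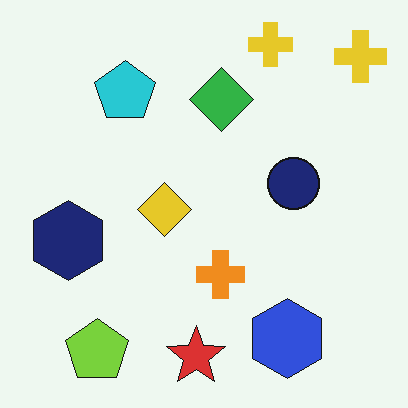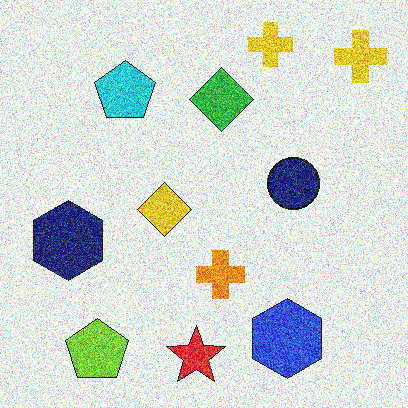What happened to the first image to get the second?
The image was degraded with strong gaussian noise.

Random speckle covers the whole image, including the flat background.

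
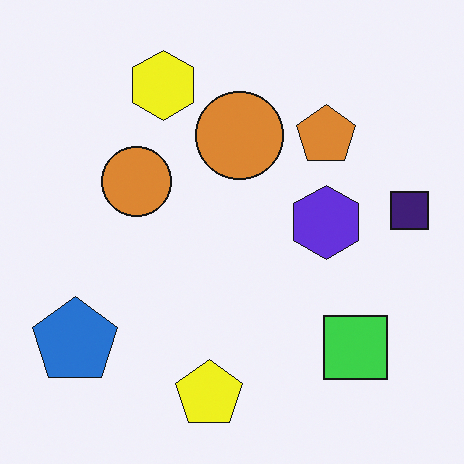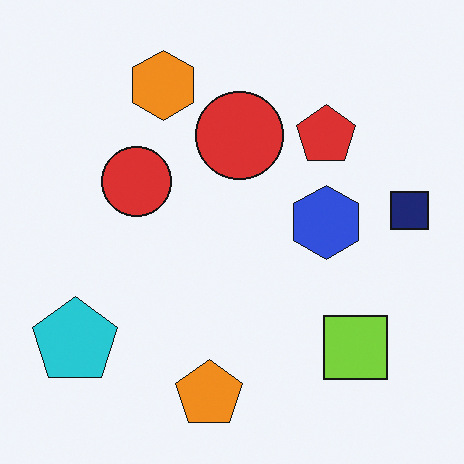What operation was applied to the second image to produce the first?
It was hue-shifted by a small amount.

Every shape's color has rotated by the same amount around the hue wheel — a uniform hue shift.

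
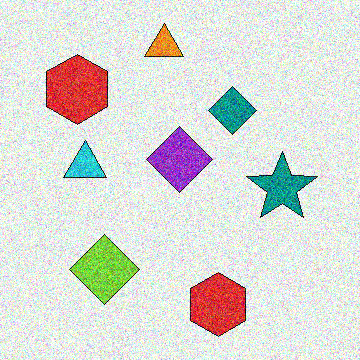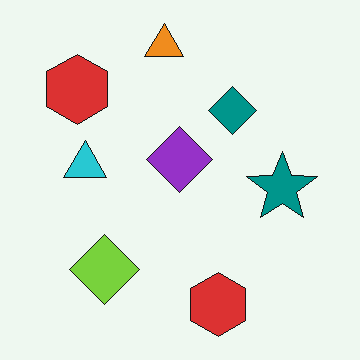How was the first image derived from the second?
The image was degraded with heavy additive noise.

Random speckle covers the whole image, including the flat background.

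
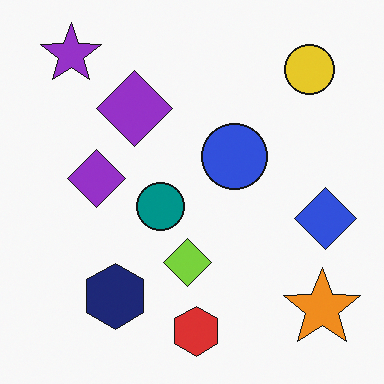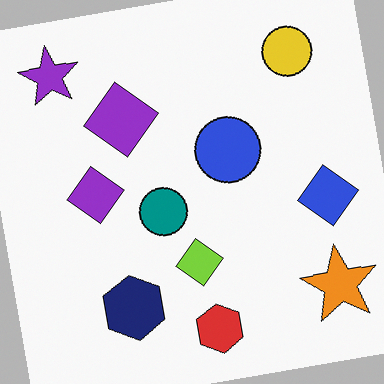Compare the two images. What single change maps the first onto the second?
It was rotated counter-clockwise by a slight angle.

Every shape is tilted by the same angle and the image corners show triangular fill wedges — a whole-image rotation by a non-right angle.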